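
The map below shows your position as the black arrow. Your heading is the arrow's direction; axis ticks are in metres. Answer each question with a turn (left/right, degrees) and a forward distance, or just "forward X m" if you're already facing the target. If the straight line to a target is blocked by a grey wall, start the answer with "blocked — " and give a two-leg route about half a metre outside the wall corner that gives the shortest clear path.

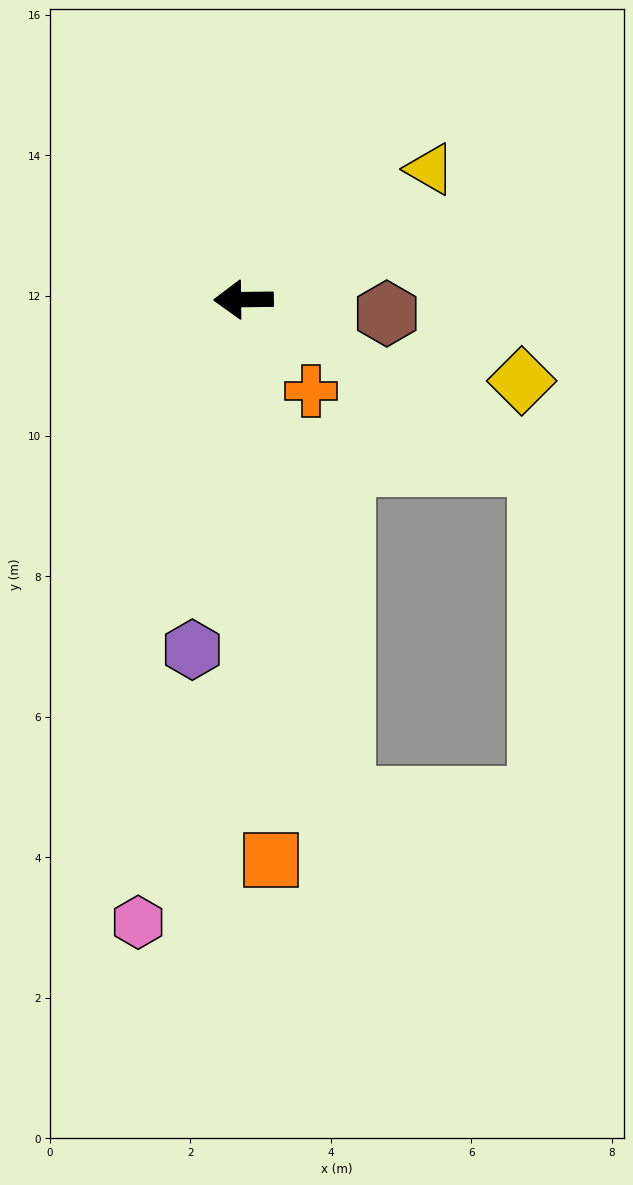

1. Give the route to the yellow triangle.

turn right 146°, forward 3.2 m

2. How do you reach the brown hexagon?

turn left 174°, forward 2.0 m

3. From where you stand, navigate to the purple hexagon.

turn left 81°, forward 5.0 m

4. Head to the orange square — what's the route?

turn left 92°, forward 8.0 m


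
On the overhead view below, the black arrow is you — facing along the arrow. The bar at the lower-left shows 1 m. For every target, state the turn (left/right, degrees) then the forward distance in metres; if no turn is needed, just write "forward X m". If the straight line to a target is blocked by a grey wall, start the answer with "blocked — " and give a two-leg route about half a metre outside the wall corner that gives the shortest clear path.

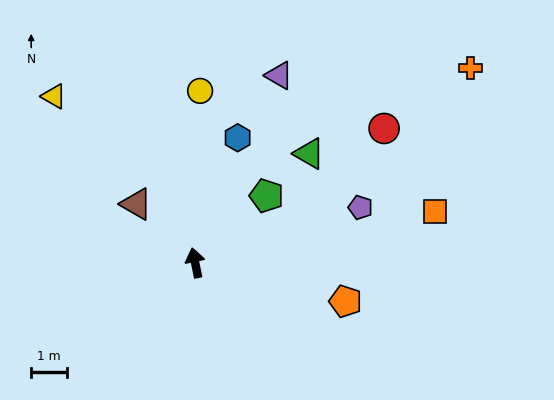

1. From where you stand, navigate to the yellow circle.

turn right 13°, forward 4.8 m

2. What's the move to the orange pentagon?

turn right 116°, forward 4.4 m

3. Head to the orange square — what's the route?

turn right 89°, forward 6.9 m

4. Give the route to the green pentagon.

turn right 58°, forward 2.8 m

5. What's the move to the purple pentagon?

turn right 83°, forward 4.9 m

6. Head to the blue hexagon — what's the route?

turn right 30°, forward 3.7 m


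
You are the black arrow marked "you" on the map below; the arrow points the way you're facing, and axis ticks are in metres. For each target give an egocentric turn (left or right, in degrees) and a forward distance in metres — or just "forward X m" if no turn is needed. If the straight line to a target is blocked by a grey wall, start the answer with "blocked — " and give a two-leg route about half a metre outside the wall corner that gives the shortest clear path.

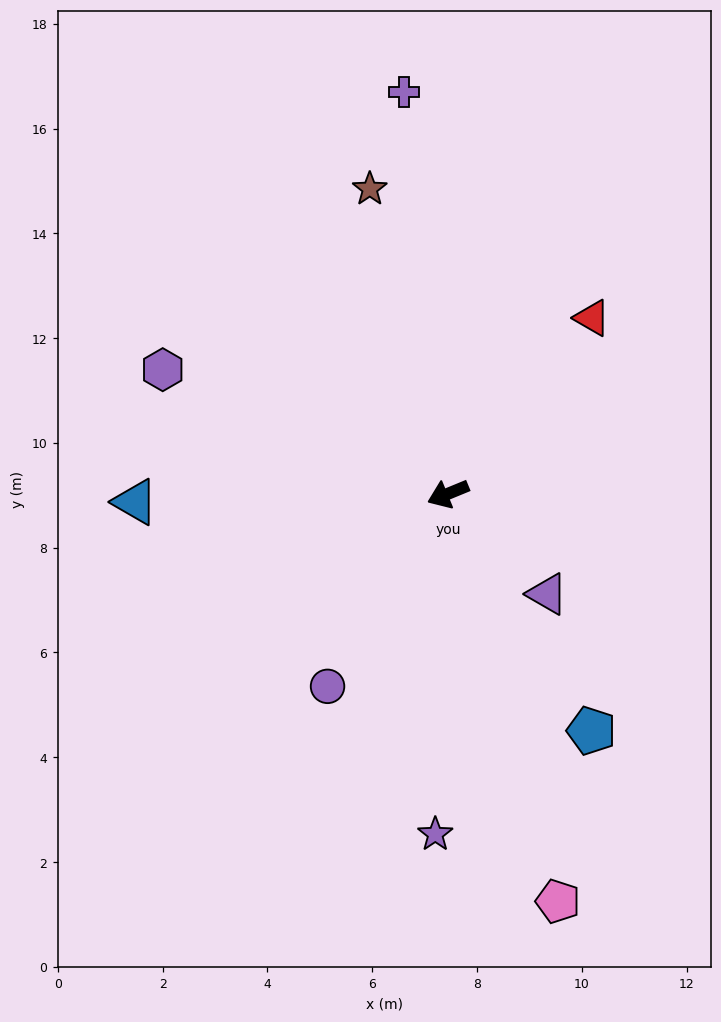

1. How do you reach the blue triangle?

turn right 21°, forward 6.0 m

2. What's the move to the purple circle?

turn left 36°, forward 4.3 m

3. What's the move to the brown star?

turn right 98°, forward 6.0 m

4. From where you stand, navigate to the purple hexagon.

turn right 46°, forward 5.9 m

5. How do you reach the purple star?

turn left 66°, forward 6.5 m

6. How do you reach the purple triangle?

turn left 112°, forward 2.7 m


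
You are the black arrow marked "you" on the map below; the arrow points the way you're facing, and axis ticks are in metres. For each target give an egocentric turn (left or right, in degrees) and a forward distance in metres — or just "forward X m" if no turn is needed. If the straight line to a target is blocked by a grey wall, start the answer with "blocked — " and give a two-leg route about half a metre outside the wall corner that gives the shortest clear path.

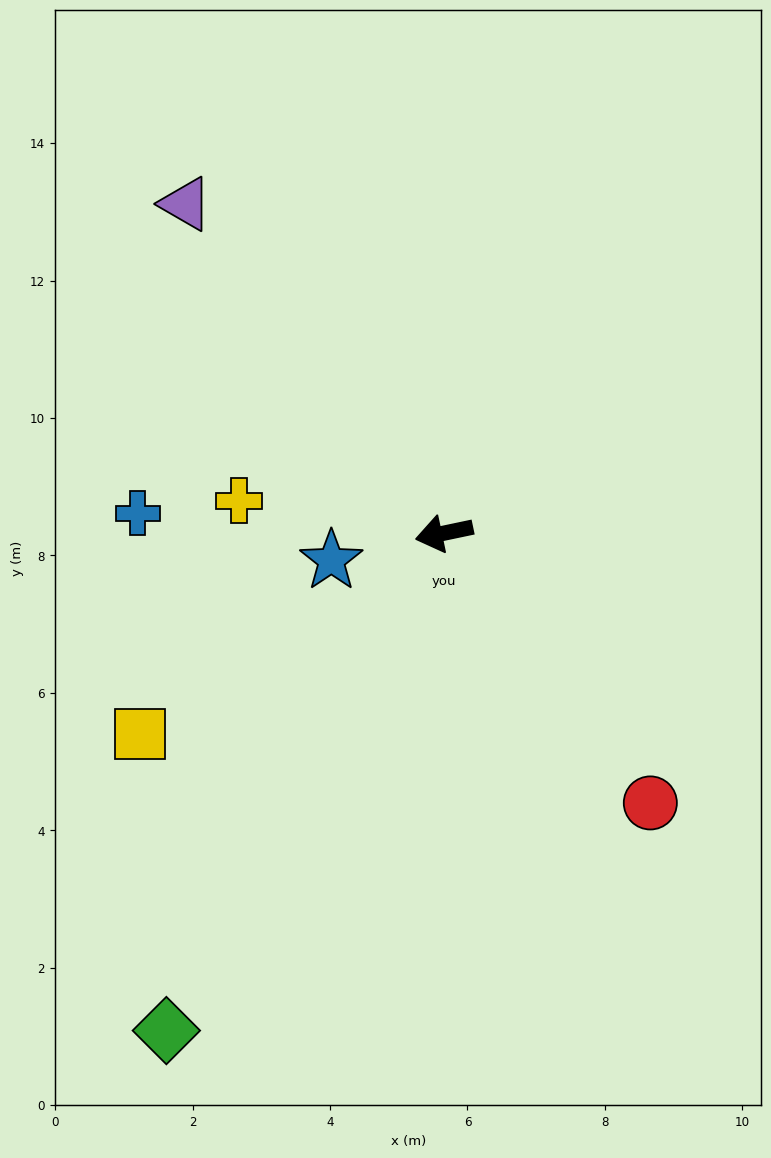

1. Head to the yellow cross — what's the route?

turn right 21°, forward 3.0 m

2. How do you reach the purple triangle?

turn right 64°, forward 6.1 m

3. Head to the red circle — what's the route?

turn left 116°, forward 4.9 m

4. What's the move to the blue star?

forward 1.7 m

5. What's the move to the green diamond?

turn left 49°, forward 8.3 m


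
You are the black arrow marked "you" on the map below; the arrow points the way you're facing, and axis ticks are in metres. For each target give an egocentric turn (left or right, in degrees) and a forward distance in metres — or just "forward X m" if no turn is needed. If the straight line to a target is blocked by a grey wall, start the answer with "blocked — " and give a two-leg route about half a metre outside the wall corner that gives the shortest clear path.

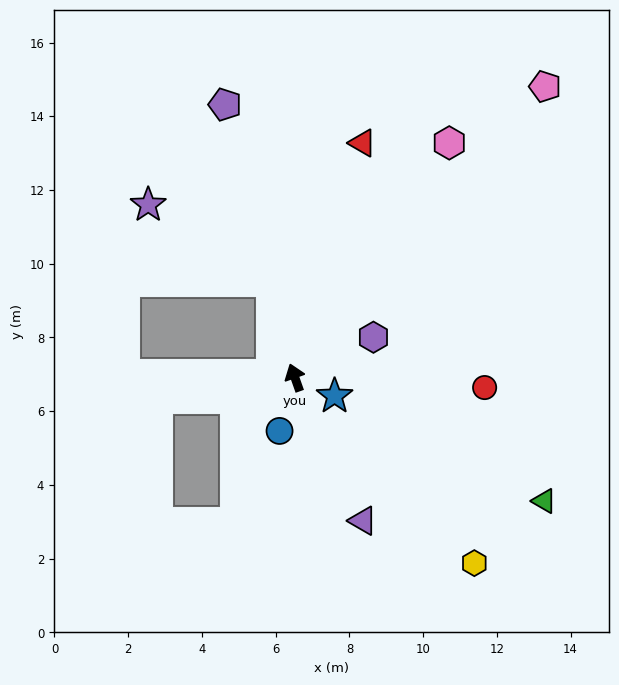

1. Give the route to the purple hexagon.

turn right 82°, forward 2.4 m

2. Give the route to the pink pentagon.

turn right 60°, forward 10.4 m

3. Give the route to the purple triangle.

turn right 174°, forward 4.3 m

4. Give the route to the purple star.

blocked — turn right 6°, forward 2.7 m, then turn left 45°, forward 3.9 m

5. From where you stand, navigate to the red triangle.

turn right 36°, forward 6.6 m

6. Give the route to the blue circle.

turn left 144°, forward 1.5 m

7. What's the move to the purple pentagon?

turn right 5°, forward 7.6 m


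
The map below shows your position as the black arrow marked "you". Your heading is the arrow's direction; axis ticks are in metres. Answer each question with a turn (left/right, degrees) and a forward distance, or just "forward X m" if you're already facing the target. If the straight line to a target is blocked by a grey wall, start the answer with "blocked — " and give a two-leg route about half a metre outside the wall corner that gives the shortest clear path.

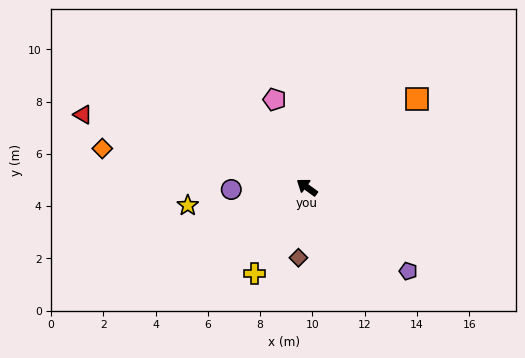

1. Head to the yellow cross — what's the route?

turn left 95°, forward 3.8 m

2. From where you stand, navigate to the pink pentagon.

turn right 34°, forward 3.6 m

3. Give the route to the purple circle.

turn left 38°, forward 2.9 m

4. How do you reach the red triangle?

turn left 18°, forward 9.0 m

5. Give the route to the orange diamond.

turn left 25°, forward 8.0 m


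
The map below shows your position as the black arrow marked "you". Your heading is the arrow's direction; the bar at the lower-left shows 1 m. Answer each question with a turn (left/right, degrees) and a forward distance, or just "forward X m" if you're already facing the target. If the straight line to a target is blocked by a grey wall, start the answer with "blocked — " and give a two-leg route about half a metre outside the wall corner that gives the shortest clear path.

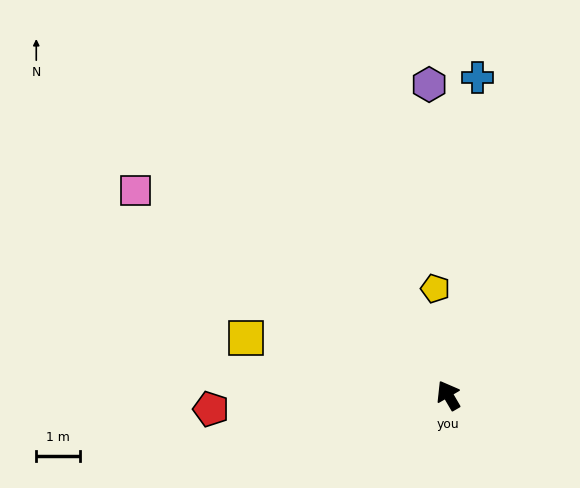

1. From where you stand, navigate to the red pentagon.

turn left 63°, forward 5.4 m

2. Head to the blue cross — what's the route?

turn right 36°, forward 7.3 m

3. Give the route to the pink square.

turn left 27°, forward 8.5 m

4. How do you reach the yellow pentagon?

turn right 23°, forward 2.4 m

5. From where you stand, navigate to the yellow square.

turn left 44°, forward 4.8 m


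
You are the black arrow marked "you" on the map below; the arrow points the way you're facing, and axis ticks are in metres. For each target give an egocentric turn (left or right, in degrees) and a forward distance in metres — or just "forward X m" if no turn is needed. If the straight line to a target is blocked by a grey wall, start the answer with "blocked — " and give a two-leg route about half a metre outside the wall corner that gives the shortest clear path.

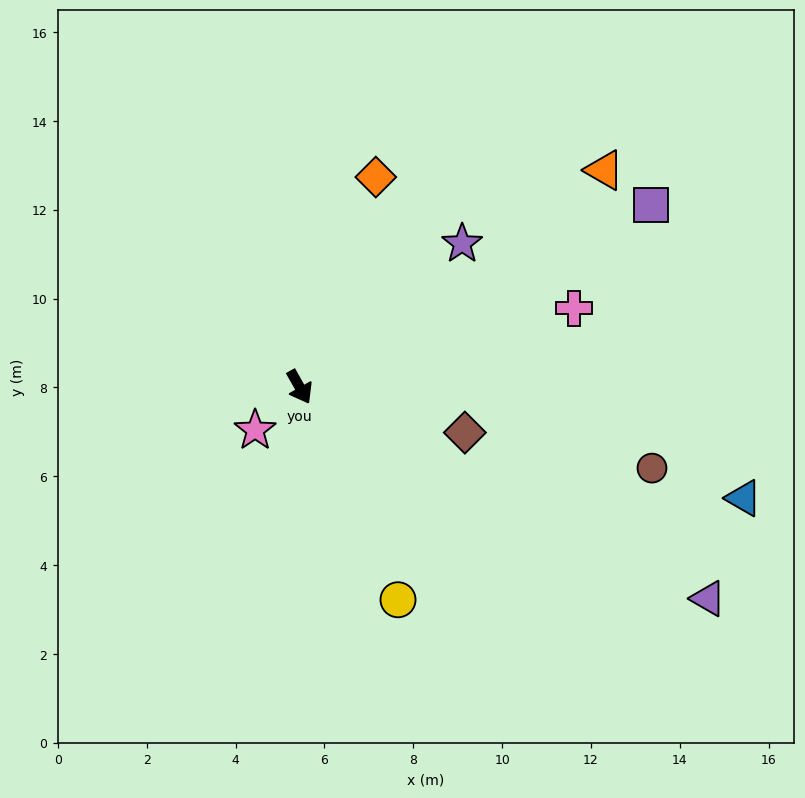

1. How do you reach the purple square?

turn left 88°, forward 8.9 m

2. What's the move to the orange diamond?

turn left 131°, forward 5.0 m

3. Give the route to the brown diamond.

turn left 45°, forward 3.9 m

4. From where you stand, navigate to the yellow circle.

turn right 5°, forward 5.3 m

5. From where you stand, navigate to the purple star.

turn left 102°, forward 4.9 m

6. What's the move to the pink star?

turn right 75°, forward 1.4 m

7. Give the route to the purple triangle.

turn left 33°, forward 10.4 m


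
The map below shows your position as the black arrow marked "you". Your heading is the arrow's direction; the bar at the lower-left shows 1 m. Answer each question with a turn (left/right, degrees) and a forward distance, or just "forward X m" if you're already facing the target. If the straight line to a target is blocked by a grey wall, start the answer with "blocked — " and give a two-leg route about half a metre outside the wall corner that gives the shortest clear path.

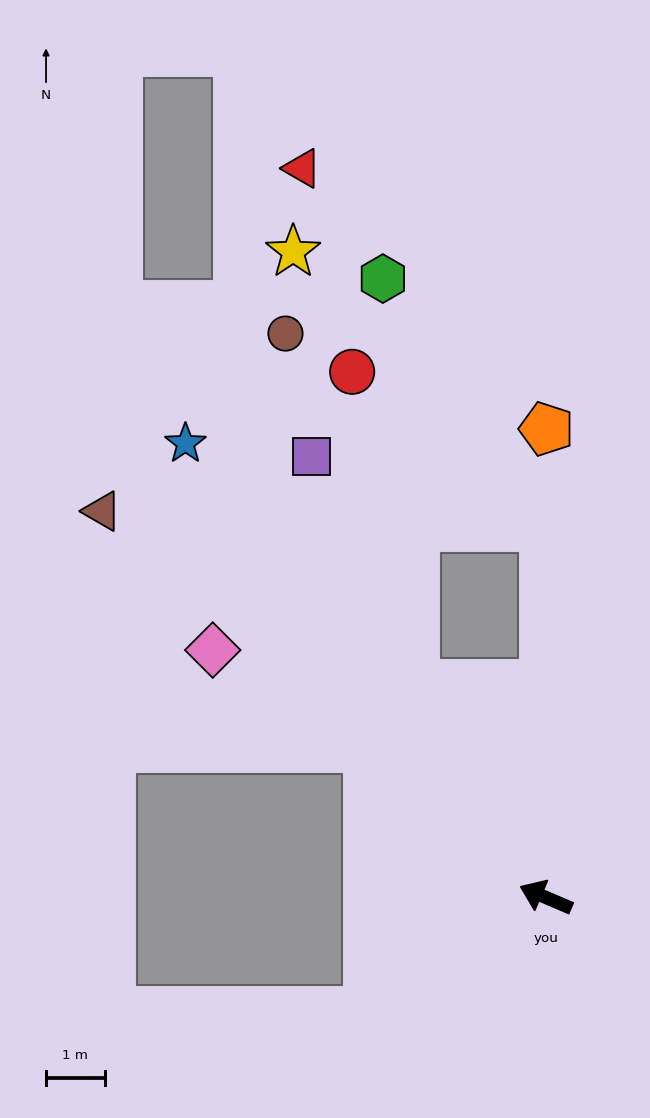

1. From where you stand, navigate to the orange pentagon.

turn right 67°, forward 8.0 m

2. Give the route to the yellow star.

blocked — turn right 67°, forward 6.3 m, then turn left 43°, forward 6.3 m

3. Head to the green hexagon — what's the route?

blocked — turn right 35°, forward 4.3 m, then turn right 27°, forward 6.9 m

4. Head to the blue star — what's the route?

turn right 28°, forward 9.9 m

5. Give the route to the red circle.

blocked — turn right 35°, forward 4.3 m, then turn right 21°, forward 5.4 m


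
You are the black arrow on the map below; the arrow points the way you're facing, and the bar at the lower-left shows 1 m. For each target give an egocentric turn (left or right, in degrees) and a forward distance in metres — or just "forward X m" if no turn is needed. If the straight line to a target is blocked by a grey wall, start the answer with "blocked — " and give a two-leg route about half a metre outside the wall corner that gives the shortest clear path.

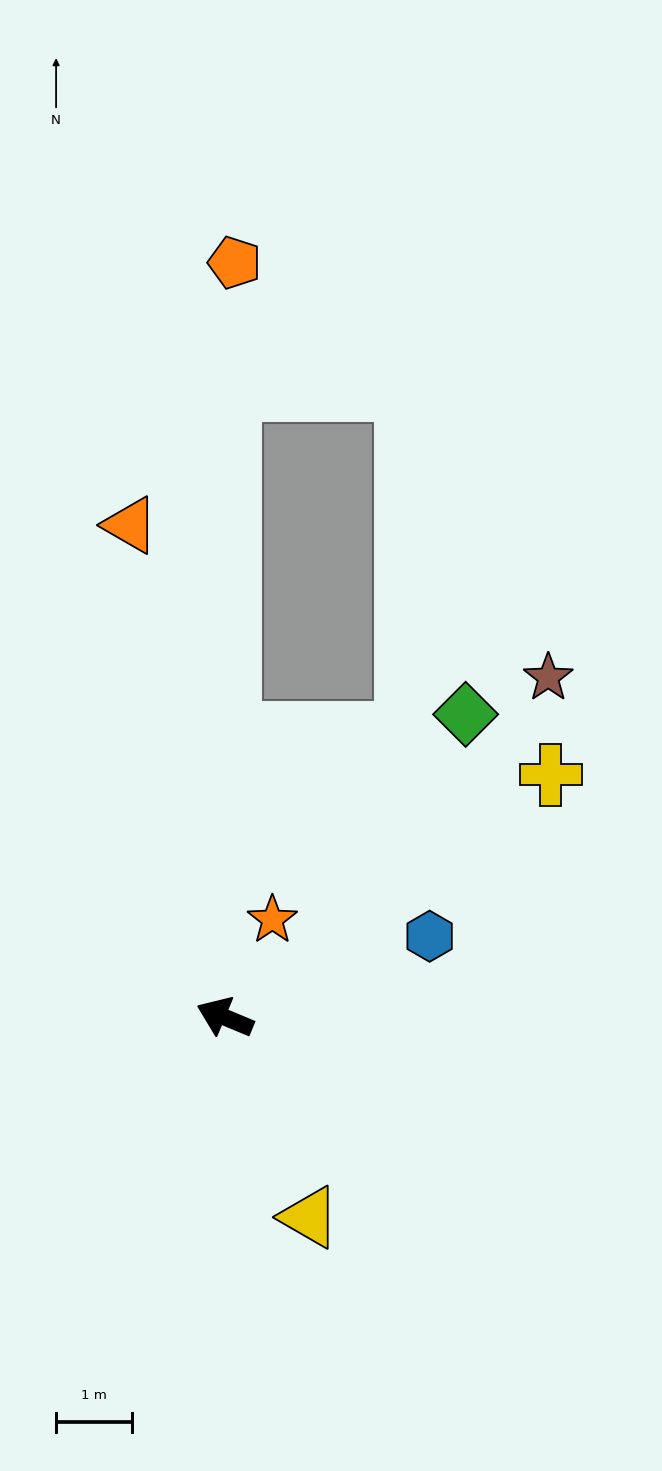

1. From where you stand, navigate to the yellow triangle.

turn left 136°, forward 2.9 m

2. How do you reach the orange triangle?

turn right 57°, forward 6.6 m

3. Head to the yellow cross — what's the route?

turn right 121°, forward 5.4 m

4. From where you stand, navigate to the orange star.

turn right 93°, forward 1.4 m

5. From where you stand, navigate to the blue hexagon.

turn right 136°, forward 2.9 m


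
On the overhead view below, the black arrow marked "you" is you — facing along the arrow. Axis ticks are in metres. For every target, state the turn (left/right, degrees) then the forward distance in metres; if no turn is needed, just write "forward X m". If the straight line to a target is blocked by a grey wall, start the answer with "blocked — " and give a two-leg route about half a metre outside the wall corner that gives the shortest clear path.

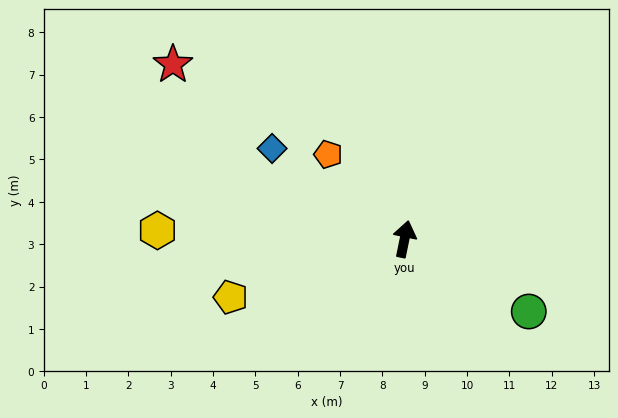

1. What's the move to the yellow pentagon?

turn left 120°, forward 4.3 m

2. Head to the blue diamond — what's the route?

turn left 67°, forward 3.8 m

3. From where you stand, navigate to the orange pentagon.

turn left 54°, forward 2.7 m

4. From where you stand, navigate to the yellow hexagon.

turn left 100°, forward 5.8 m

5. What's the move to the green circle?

turn right 109°, forward 3.4 m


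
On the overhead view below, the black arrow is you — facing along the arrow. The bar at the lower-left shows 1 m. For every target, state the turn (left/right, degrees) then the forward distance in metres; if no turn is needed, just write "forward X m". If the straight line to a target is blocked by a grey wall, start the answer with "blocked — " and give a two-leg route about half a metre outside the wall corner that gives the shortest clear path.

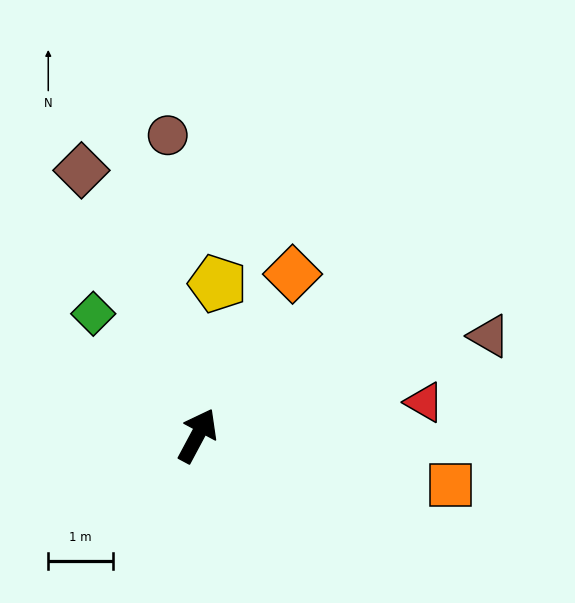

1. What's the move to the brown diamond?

turn left 52°, forward 4.5 m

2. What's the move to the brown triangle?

turn right 43°, forward 4.7 m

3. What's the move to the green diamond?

turn left 69°, forward 2.5 m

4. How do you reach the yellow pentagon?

turn left 21°, forward 2.4 m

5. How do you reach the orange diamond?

turn right 2°, forward 2.9 m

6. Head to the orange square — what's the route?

turn right 73°, forward 4.0 m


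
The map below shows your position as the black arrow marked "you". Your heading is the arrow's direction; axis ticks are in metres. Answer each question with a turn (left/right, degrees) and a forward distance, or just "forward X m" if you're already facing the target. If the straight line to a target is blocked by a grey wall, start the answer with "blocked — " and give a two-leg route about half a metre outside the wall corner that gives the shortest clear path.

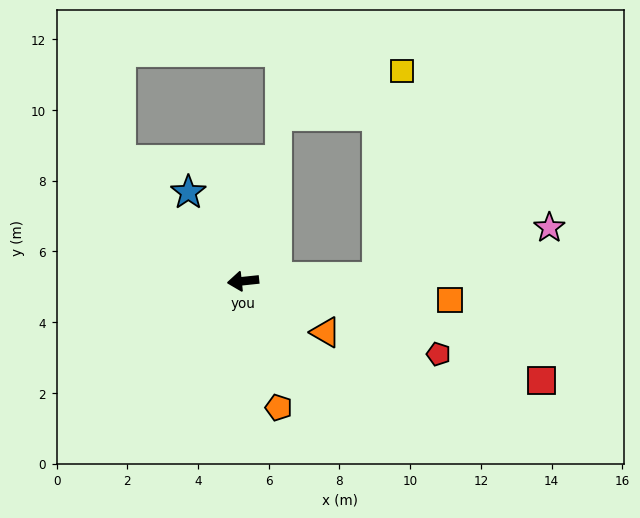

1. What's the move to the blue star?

turn right 64°, forward 2.9 m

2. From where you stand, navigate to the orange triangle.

turn left 142°, forward 2.7 m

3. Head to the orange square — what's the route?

turn left 169°, forward 5.9 m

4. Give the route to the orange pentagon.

turn left 100°, forward 3.7 m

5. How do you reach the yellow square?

blocked — turn left 176°, forward 3.8 m, then turn left 81°, forward 5.9 m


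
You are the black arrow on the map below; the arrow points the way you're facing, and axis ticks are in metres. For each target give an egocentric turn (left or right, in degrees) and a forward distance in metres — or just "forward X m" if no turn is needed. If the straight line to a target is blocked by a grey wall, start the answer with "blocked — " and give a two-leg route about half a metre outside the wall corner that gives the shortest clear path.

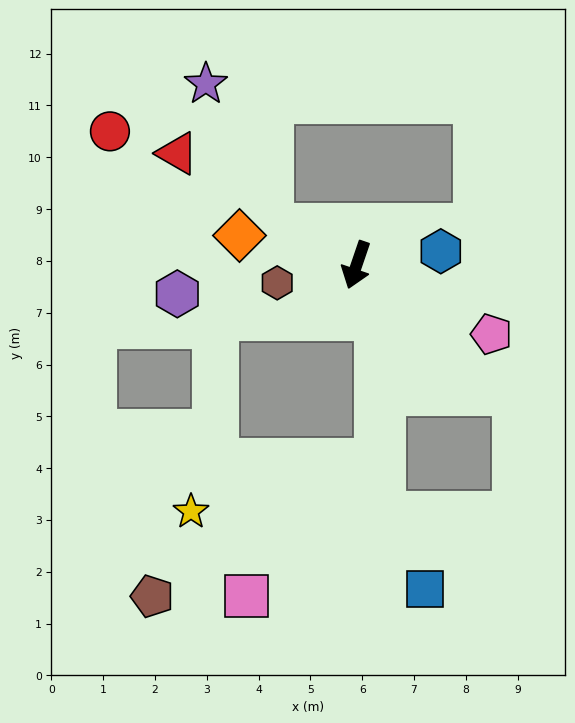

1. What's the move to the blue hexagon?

turn left 118°, forward 1.6 m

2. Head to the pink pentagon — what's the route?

turn left 82°, forward 2.9 m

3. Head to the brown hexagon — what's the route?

turn right 58°, forward 1.6 m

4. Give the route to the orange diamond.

turn right 85°, forward 2.3 m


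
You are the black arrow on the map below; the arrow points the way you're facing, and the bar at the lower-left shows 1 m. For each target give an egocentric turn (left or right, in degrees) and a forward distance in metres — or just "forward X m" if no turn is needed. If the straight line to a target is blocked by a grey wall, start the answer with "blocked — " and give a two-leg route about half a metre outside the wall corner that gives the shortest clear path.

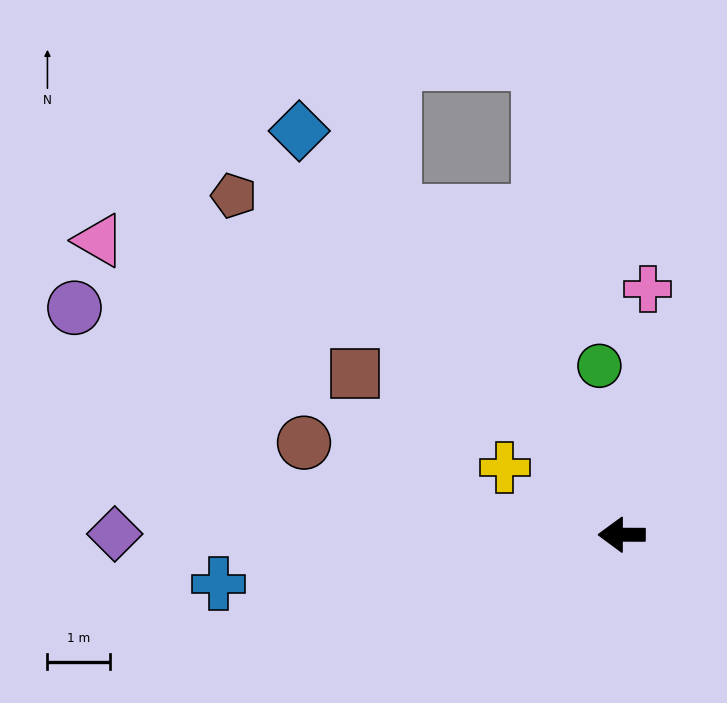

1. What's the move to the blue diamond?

turn right 51°, forward 8.2 m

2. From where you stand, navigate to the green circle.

turn right 82°, forward 2.7 m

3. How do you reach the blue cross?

turn left 7°, forward 6.4 m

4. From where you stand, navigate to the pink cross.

turn right 96°, forward 3.9 m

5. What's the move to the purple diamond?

forward 8.0 m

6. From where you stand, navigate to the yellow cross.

turn right 30°, forward 2.1 m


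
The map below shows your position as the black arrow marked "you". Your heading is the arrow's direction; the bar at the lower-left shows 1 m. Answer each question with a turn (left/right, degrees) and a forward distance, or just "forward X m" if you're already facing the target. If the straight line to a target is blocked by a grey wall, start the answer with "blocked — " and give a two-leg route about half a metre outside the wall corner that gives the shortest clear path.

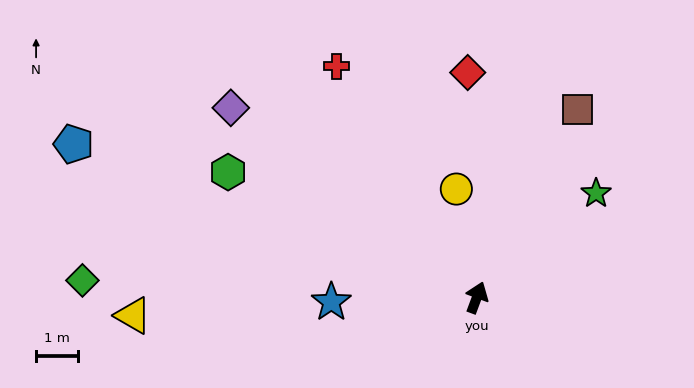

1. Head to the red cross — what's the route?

turn left 52°, forward 6.4 m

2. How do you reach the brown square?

turn right 8°, forward 5.0 m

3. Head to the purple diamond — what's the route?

turn left 73°, forward 7.3 m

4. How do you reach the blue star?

turn left 112°, forward 3.4 m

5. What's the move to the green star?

turn right 28°, forward 3.7 m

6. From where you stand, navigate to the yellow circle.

turn left 31°, forward 2.6 m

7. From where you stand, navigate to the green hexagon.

turn left 84°, forward 6.6 m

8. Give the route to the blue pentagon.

turn left 90°, forward 10.2 m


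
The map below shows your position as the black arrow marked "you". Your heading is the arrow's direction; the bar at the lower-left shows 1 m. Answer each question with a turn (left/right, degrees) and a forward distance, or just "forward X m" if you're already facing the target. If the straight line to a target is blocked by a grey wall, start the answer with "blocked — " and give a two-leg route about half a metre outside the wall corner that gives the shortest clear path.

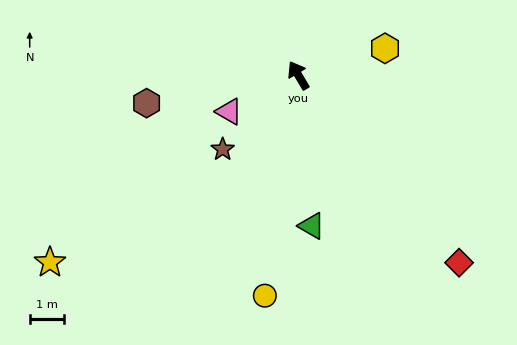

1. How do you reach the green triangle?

turn left 154°, forward 4.4 m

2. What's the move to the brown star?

turn left 104°, forward 3.1 m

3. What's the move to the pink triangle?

turn left 87°, forward 2.3 m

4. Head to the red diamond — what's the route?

turn right 170°, forward 7.2 m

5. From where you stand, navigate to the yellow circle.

turn left 141°, forward 6.5 m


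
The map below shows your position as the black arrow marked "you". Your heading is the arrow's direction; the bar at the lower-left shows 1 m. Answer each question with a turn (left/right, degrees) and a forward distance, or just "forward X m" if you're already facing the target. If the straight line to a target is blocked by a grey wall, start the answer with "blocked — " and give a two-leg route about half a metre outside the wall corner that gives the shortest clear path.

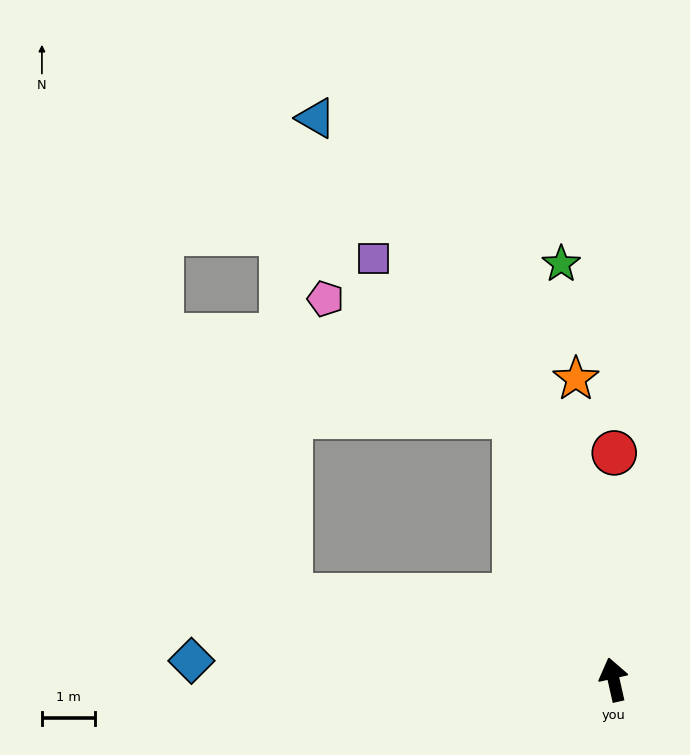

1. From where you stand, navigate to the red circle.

turn right 13°, forward 4.3 m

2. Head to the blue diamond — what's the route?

turn left 75°, forward 8.0 m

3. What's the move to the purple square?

blocked — turn left 8°, forward 5.3 m, then turn left 21°, forward 4.0 m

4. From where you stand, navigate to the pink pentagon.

blocked — turn left 8°, forward 5.3 m, then turn left 37°, forward 4.2 m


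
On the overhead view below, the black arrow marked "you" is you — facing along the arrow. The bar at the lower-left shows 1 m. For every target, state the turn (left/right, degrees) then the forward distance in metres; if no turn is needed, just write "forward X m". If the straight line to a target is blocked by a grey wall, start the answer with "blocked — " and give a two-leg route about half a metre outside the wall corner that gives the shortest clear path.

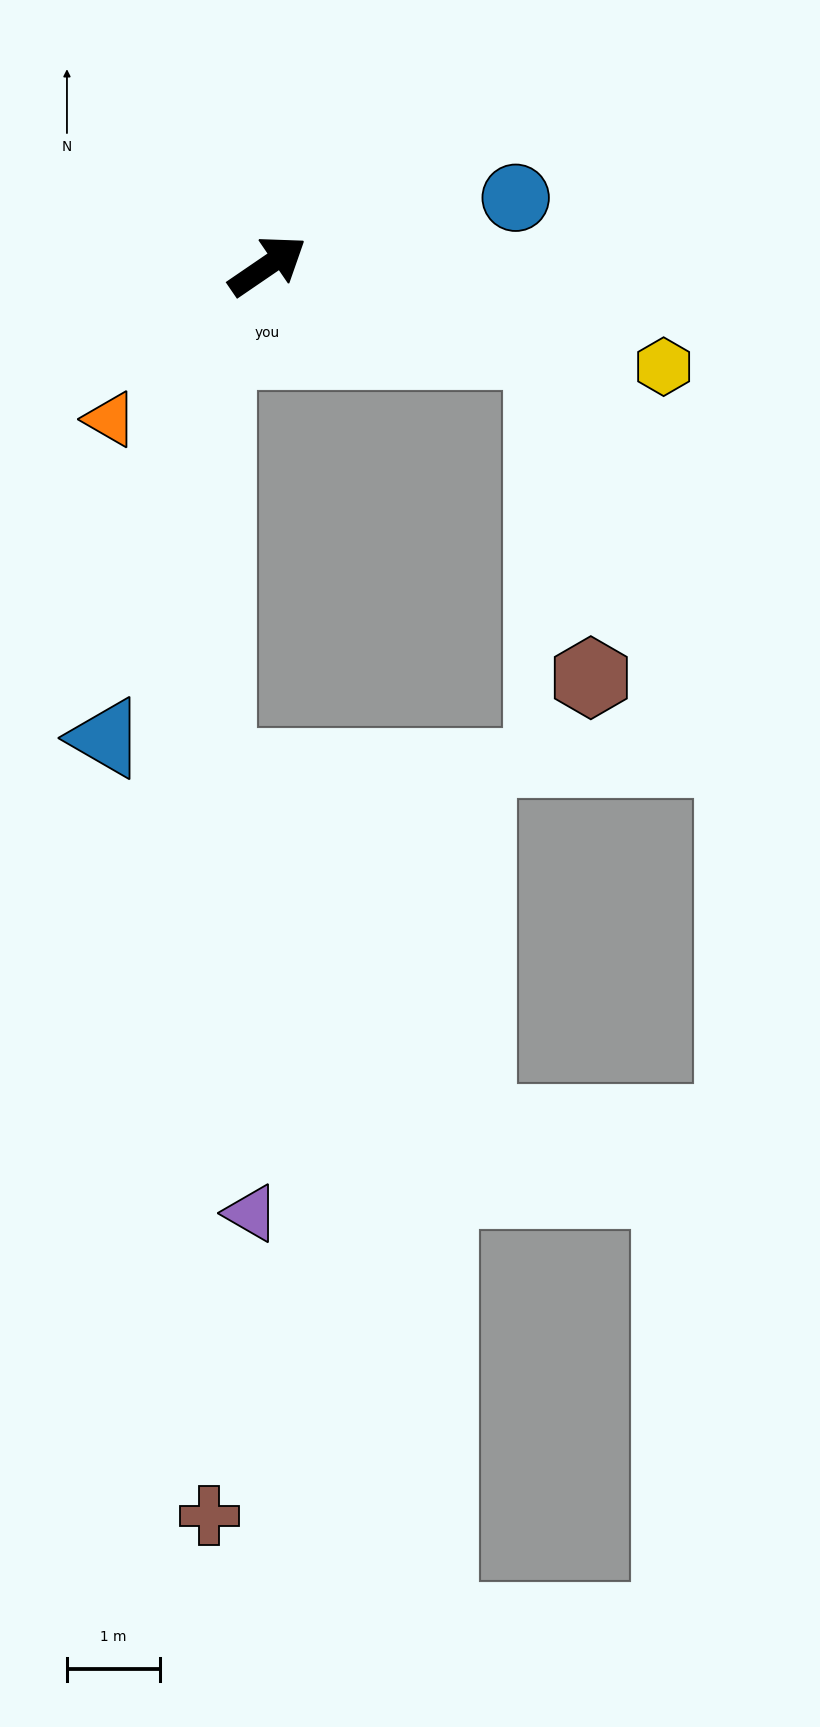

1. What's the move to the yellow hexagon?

turn right 49°, forward 4.4 m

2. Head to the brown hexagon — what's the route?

blocked — turn right 51°, forward 3.1 m, then turn right 65°, forward 3.6 m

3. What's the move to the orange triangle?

turn right 170°, forward 2.4 m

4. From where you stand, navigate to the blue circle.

turn right 19°, forward 2.8 m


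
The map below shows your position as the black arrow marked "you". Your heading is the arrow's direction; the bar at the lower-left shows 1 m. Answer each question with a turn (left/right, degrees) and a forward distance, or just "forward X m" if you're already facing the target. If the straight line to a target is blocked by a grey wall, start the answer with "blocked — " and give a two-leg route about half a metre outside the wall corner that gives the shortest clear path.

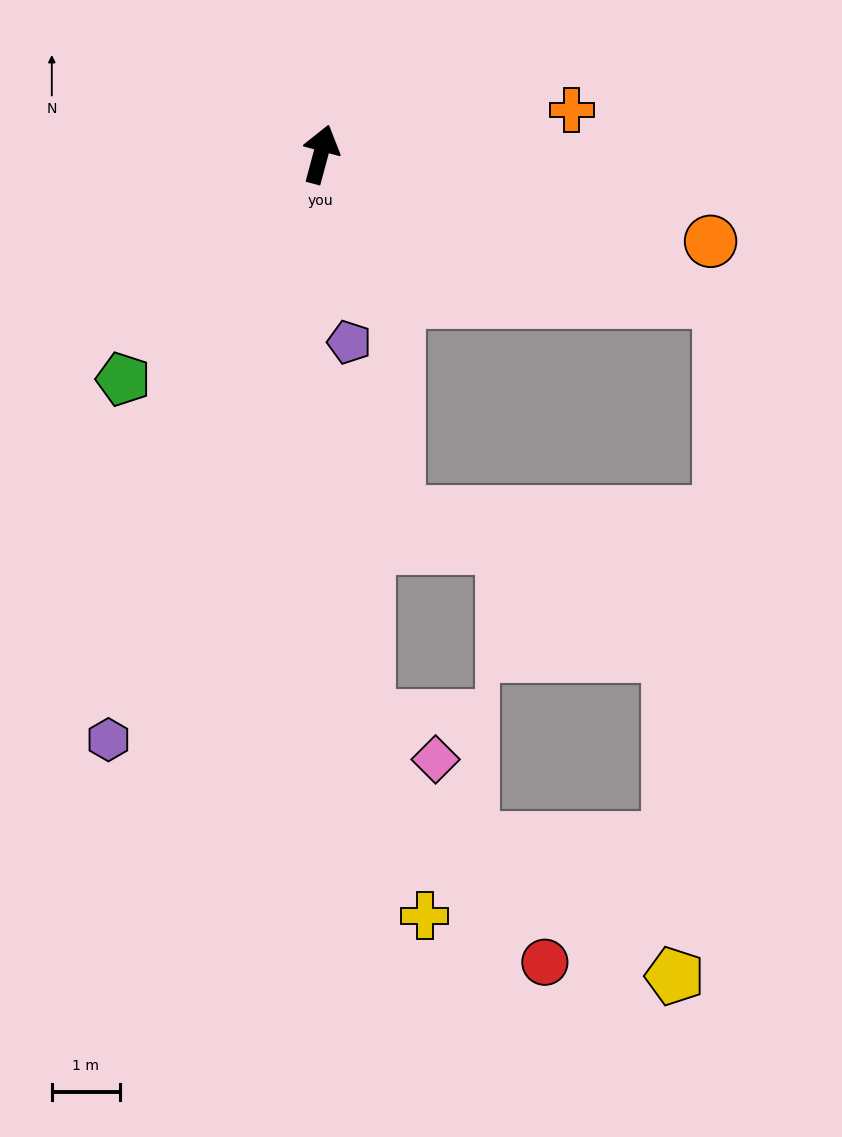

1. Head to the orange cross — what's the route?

turn right 65°, forward 3.8 m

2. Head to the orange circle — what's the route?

turn right 88°, forward 5.9 m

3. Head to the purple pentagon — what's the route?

turn right 156°, forward 2.8 m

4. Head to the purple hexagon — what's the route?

turn left 175°, forward 9.2 m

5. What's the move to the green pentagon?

turn left 154°, forward 4.4 m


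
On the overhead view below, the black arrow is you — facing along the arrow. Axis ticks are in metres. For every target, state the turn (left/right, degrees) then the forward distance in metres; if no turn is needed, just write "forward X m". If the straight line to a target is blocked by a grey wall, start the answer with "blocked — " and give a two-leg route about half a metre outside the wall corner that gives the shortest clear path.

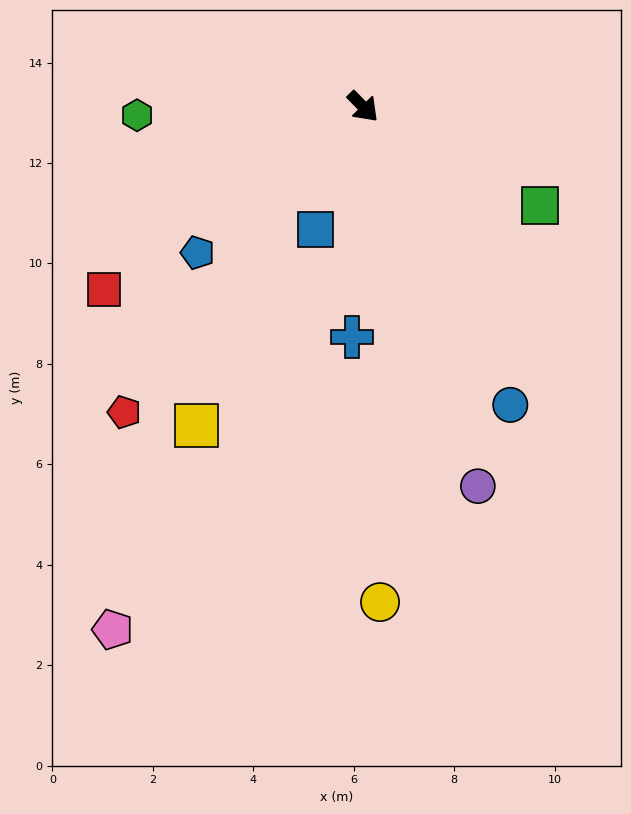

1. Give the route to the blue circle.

turn right 18°, forward 6.6 m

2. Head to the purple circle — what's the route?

turn right 28°, forward 7.9 m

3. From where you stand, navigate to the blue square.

turn right 66°, forward 2.6 m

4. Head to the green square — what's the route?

turn left 16°, forward 4.0 m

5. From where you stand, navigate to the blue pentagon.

turn right 93°, forward 4.4 m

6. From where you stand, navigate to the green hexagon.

turn right 132°, forward 4.5 m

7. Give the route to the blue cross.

turn right 47°, forward 4.6 m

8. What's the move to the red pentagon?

turn right 82°, forward 7.7 m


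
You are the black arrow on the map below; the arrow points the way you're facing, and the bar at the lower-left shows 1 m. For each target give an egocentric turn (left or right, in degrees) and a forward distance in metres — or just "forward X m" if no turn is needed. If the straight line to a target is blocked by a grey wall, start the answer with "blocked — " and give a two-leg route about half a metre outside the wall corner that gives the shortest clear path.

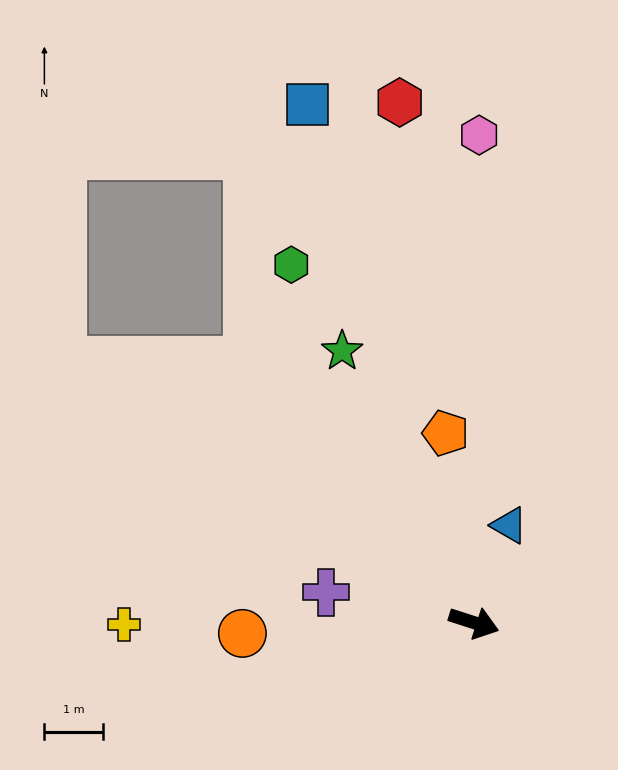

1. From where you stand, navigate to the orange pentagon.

turn left 116°, forward 3.3 m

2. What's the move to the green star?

turn left 134°, forward 5.1 m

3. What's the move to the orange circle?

turn right 159°, forward 3.9 m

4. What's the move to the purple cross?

turn right 174°, forward 2.6 m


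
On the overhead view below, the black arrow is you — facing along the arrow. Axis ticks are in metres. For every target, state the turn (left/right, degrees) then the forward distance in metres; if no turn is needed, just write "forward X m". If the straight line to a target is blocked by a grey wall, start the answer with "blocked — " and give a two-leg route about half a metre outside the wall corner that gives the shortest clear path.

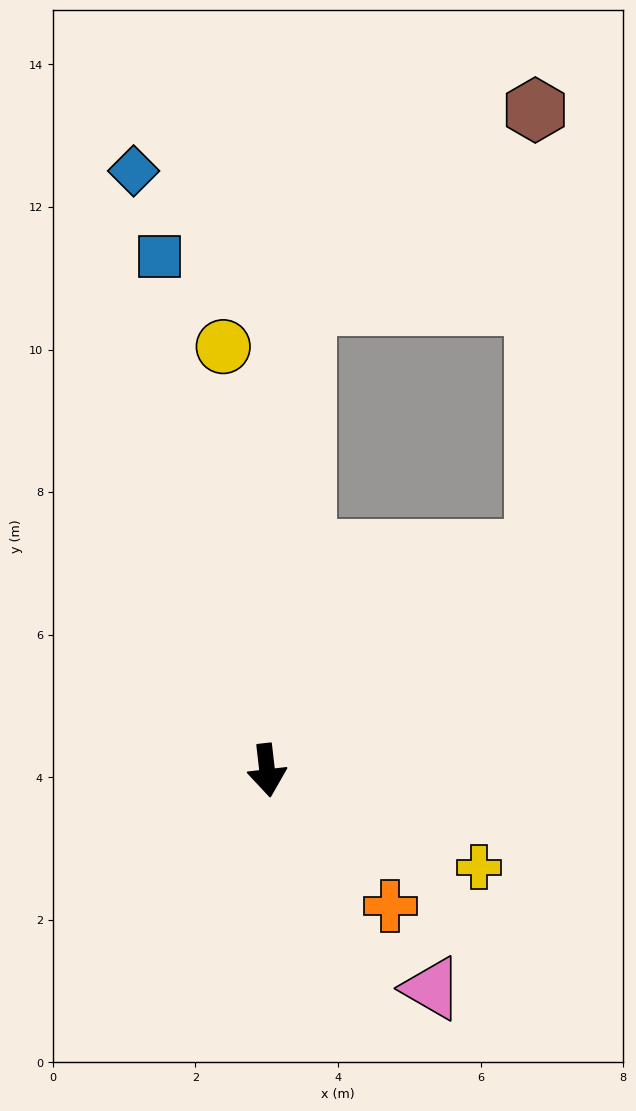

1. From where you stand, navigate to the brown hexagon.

blocked — turn left 169°, forward 6.5 m, then turn right 45°, forward 4.2 m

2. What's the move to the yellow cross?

turn left 59°, forward 3.3 m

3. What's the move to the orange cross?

turn left 36°, forward 2.6 m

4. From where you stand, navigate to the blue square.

turn right 175°, forward 7.4 m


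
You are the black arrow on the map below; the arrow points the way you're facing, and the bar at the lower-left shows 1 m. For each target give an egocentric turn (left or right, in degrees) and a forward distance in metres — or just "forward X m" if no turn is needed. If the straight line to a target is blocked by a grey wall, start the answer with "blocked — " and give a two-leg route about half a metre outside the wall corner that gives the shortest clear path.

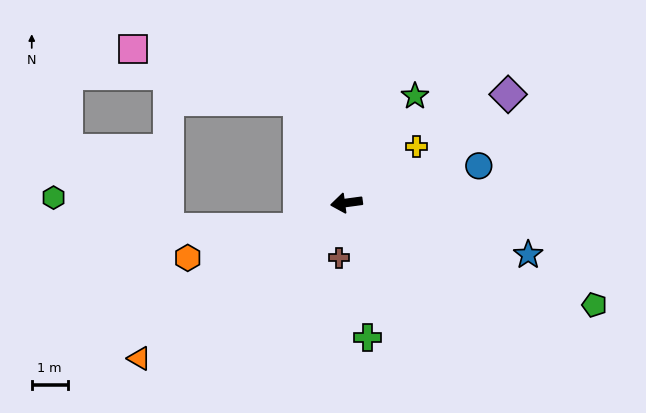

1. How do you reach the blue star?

turn left 156°, forward 5.3 m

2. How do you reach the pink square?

blocked — turn right 73°, forward 3.1 m, then turn left 48°, forward 4.8 m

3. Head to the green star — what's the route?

turn right 130°, forward 3.5 m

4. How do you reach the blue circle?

turn right 172°, forward 3.8 m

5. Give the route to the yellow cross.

turn right 149°, forward 2.5 m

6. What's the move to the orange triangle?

turn left 29°, forward 7.2 m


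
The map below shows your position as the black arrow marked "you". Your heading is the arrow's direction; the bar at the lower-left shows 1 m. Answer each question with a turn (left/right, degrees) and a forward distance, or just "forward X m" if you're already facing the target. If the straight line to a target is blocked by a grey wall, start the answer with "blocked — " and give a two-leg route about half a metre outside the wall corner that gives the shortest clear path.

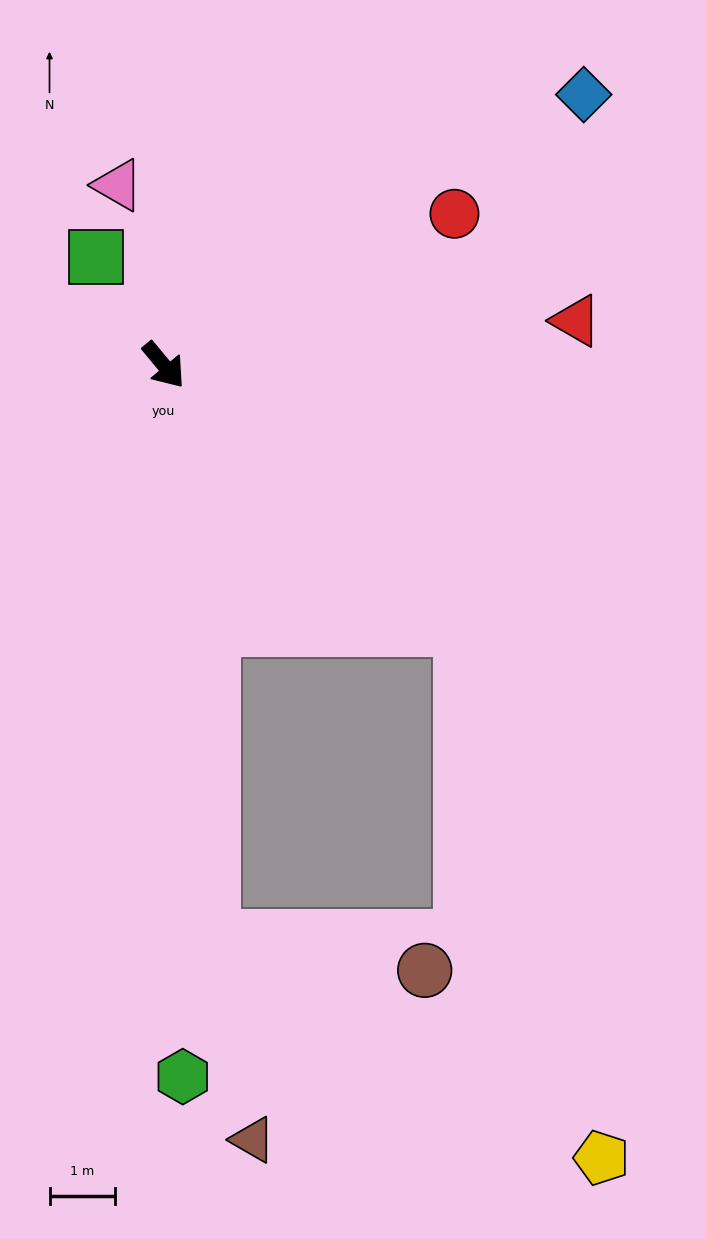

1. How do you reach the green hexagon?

turn right 38°, forward 10.8 m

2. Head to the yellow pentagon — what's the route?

blocked — turn left 9°, forward 6.1 m, then turn right 34°, forward 8.3 m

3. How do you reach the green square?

turn left 172°, forward 1.9 m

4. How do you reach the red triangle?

turn left 56°, forward 6.3 m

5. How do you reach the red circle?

turn left 78°, forward 5.0 m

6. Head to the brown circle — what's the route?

blocked — turn right 35°, forward 8.7 m, then turn left 77°, forward 3.3 m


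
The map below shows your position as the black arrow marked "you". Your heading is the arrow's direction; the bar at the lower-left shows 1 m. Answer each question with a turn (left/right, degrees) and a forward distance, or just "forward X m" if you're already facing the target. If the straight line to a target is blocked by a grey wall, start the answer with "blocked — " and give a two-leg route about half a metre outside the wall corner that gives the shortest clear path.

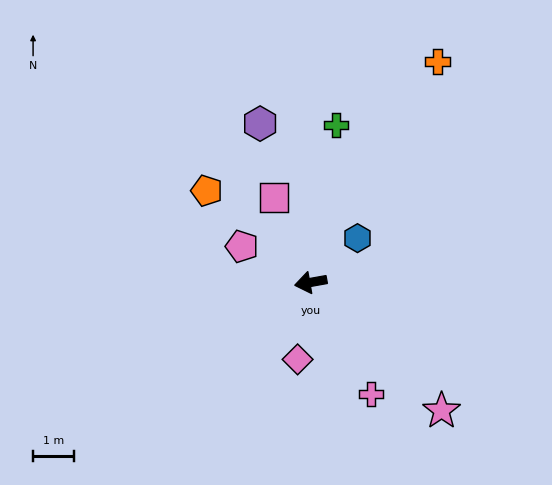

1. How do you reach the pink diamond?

turn left 70°, forward 1.9 m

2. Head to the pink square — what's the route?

turn right 77°, forward 2.3 m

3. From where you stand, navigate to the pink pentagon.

turn right 38°, forward 1.9 m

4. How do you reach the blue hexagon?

turn right 147°, forward 1.6 m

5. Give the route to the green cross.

turn right 109°, forward 3.9 m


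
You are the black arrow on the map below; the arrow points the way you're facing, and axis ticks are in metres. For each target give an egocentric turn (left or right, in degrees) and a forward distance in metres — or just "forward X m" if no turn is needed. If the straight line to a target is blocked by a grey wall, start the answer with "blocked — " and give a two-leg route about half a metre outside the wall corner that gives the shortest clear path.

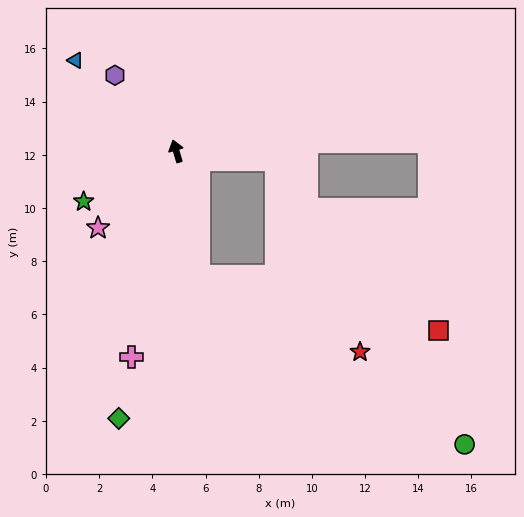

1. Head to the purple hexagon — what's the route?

turn left 22°, forward 3.7 m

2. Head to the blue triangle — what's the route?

turn left 32°, forward 5.1 m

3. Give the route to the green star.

turn left 102°, forward 4.0 m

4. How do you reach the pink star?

turn left 118°, forward 4.1 m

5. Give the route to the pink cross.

turn left 151°, forward 7.9 m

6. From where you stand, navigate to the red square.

blocked — turn left 174°, forward 4.8 m, then turn left 67°, forward 9.2 m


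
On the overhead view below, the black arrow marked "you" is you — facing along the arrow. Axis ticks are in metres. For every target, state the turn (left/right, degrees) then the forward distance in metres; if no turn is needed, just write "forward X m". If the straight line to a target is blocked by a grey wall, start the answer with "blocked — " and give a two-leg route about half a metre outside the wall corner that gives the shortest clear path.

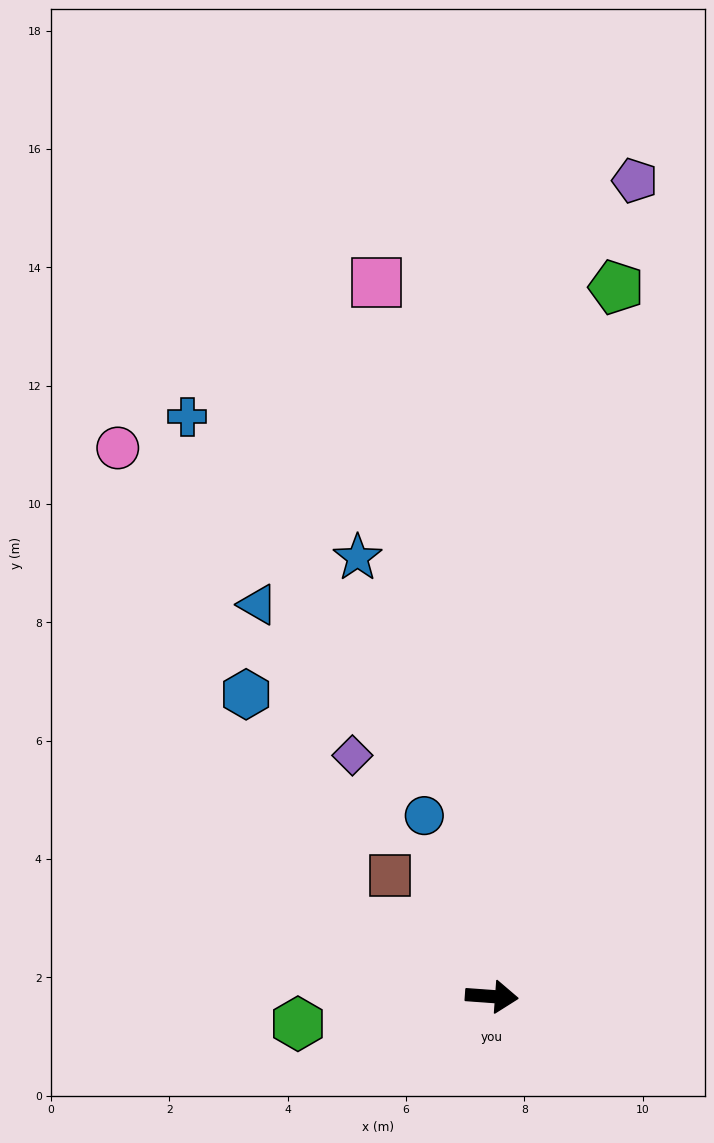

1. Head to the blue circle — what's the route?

turn left 115°, forward 3.3 m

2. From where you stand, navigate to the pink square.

turn left 103°, forward 12.2 m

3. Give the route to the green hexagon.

turn right 168°, forward 3.3 m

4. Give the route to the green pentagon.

turn left 84°, forward 12.2 m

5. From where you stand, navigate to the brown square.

turn left 134°, forward 2.7 m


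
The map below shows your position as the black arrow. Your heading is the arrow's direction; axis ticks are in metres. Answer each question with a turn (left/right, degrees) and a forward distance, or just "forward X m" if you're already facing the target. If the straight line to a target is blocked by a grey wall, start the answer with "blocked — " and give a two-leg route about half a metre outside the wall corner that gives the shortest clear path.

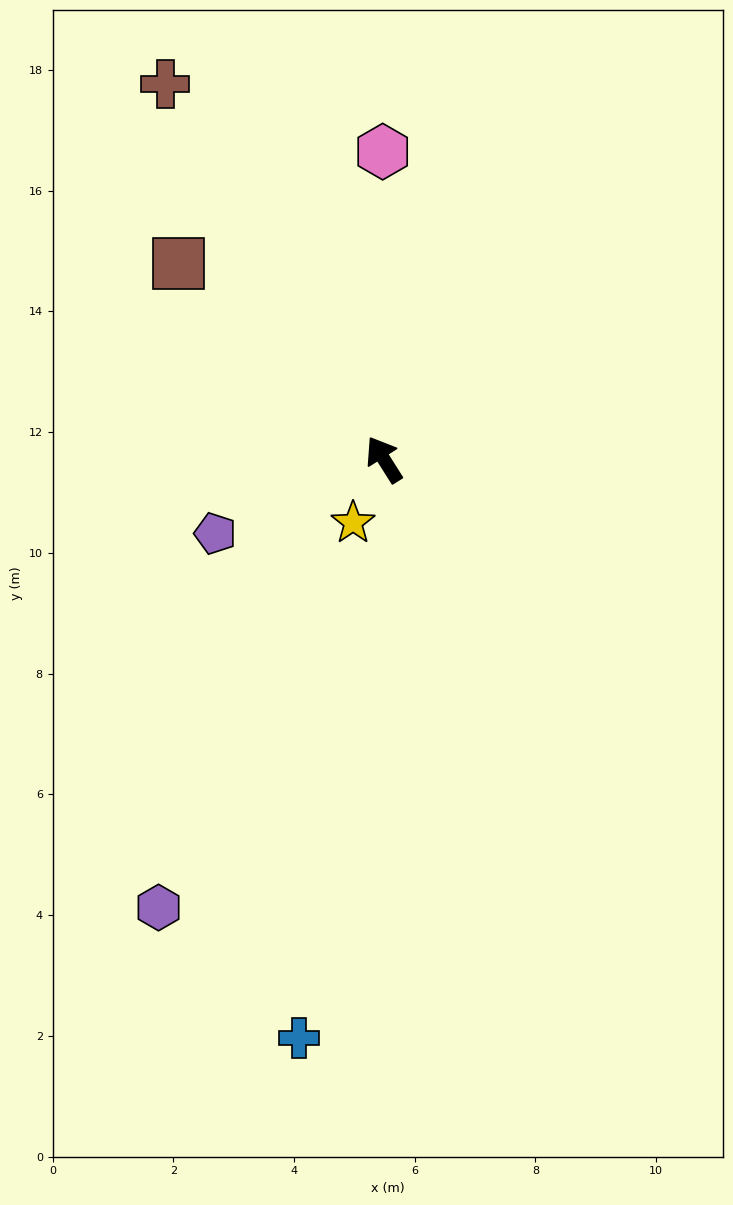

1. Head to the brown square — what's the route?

turn left 14°, forward 4.7 m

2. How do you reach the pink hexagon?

turn right 32°, forward 5.1 m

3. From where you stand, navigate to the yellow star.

turn left 122°, forward 1.2 m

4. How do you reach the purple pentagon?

turn left 81°, forward 3.1 m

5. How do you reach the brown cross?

turn right 2°, forward 7.2 m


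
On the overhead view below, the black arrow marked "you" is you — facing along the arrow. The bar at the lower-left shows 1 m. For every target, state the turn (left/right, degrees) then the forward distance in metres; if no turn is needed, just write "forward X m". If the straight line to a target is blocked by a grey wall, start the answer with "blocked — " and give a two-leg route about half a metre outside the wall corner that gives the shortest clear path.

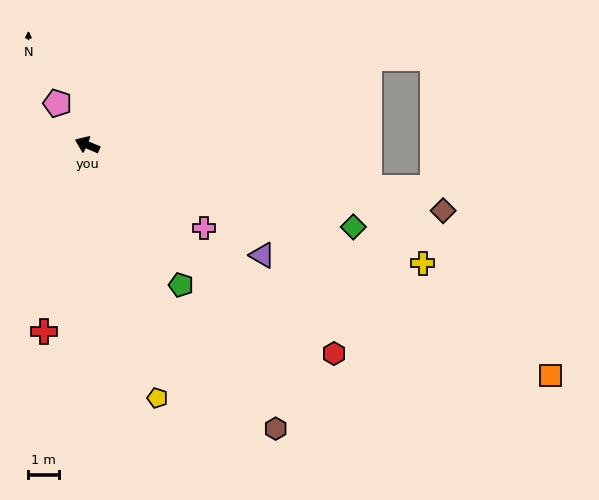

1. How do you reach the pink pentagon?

turn right 31°, forward 1.7 m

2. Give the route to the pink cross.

turn left 168°, forward 4.7 m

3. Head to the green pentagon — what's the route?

turn left 147°, forward 5.6 m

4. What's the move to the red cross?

turn left 100°, forward 6.3 m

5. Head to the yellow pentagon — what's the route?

turn left 129°, forward 8.7 m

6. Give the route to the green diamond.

turn right 174°, forward 9.2 m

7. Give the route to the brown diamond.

turn right 167°, forward 12.0 m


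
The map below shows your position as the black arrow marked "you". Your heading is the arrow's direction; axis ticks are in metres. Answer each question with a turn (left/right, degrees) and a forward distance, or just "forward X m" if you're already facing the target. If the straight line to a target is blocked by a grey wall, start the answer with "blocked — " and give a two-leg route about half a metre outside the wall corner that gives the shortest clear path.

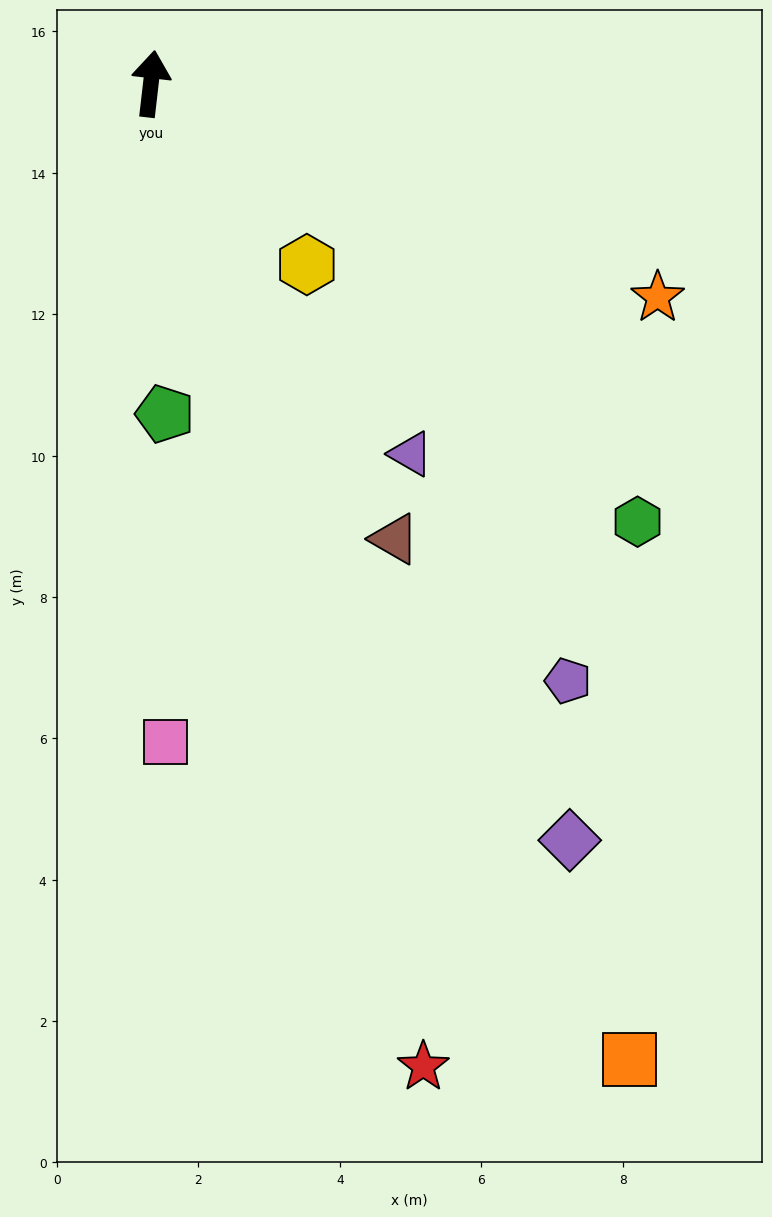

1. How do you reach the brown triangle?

turn right 145°, forward 7.3 m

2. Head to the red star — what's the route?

turn right 158°, forward 14.4 m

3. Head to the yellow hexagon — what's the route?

turn right 133°, forward 3.4 m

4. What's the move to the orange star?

turn right 106°, forward 7.8 m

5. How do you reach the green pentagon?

turn right 171°, forward 4.7 m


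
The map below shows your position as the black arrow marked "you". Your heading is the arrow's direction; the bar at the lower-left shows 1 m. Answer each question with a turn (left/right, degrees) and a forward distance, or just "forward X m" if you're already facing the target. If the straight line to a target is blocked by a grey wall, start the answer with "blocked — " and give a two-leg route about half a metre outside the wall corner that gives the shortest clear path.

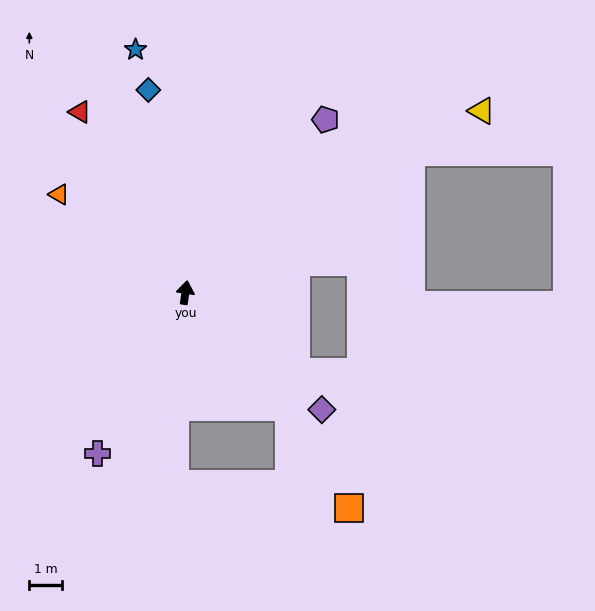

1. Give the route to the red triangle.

turn left 39°, forward 6.4 m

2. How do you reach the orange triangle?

turn left 61°, forward 4.9 m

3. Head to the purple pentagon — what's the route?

turn right 31°, forward 6.8 m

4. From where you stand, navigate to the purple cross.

turn left 160°, forward 5.6 m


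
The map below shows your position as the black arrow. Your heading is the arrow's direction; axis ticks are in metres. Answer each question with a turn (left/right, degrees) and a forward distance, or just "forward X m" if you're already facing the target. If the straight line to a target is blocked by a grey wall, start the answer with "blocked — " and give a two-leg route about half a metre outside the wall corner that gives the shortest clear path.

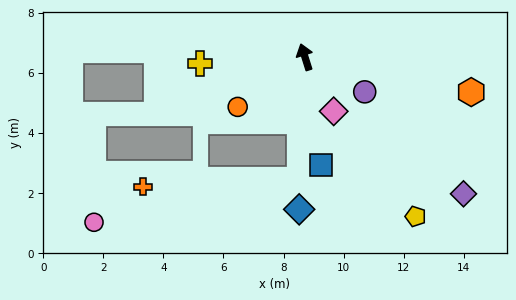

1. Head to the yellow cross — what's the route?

turn left 76°, forward 3.5 m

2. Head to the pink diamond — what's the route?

turn right 170°, forward 2.0 m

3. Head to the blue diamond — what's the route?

turn left 160°, forward 5.1 m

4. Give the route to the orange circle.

turn left 109°, forward 2.8 m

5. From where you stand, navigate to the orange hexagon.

turn right 119°, forward 5.7 m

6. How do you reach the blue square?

turn left 171°, forward 3.6 m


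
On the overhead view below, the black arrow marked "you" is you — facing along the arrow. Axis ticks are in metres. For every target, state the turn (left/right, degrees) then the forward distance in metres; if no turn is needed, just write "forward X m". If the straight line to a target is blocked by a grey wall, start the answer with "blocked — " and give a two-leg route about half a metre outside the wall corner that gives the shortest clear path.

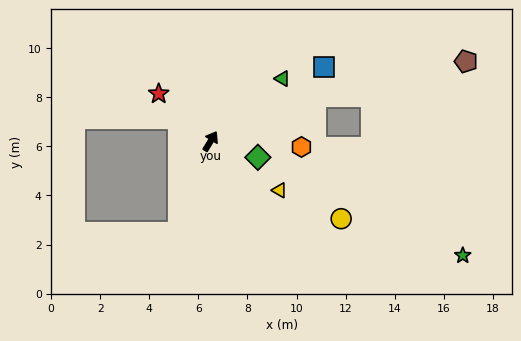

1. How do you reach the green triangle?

turn right 18°, forward 3.9 m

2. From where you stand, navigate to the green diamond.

turn right 78°, forward 2.0 m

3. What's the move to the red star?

turn left 79°, forward 2.9 m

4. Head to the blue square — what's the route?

turn right 26°, forward 5.5 m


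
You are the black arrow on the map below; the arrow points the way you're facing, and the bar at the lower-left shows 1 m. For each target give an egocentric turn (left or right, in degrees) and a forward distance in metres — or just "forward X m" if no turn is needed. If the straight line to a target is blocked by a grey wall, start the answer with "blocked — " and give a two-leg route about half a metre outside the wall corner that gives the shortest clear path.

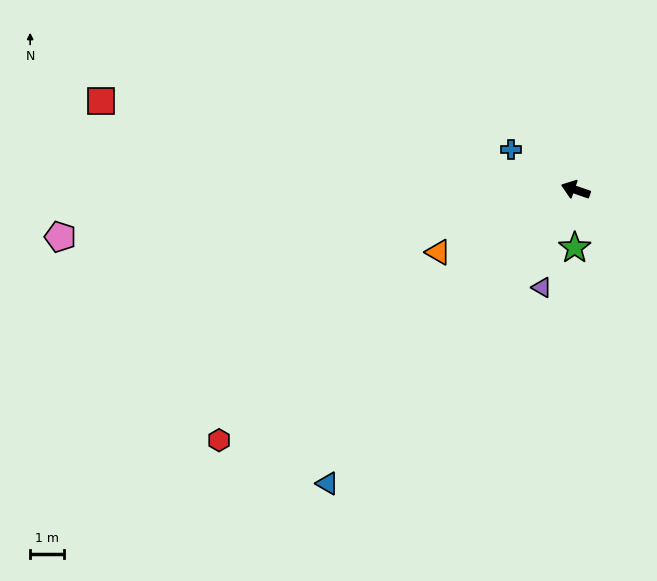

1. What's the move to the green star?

turn left 108°, forward 1.7 m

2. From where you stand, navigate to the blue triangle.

turn left 69°, forward 11.4 m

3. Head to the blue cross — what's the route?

turn right 13°, forward 2.3 m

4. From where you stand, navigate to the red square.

turn left 9°, forward 14.4 m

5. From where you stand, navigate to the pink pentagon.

turn left 24°, forward 15.4 m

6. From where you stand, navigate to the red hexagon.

turn left 54°, forward 13.0 m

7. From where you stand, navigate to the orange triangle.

turn left 44°, forward 4.5 m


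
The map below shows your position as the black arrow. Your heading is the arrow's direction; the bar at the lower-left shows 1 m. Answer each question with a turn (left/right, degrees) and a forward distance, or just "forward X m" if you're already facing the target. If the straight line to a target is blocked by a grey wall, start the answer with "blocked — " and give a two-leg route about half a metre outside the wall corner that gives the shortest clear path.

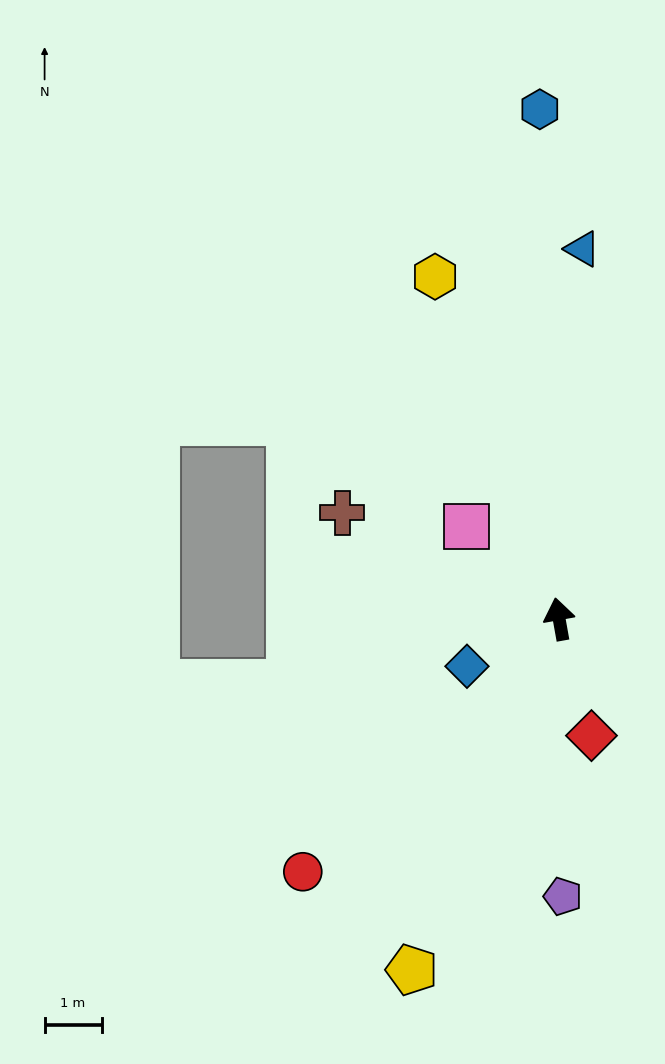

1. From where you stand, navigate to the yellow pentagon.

turn left 147°, forward 6.7 m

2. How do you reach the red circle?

turn left 124°, forward 6.3 m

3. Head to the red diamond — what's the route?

turn right 175°, forward 2.1 m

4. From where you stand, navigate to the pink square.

turn left 35°, forward 2.3 m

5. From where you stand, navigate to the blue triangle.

turn right 14°, forward 6.5 m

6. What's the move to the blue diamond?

turn left 107°, forward 1.8 m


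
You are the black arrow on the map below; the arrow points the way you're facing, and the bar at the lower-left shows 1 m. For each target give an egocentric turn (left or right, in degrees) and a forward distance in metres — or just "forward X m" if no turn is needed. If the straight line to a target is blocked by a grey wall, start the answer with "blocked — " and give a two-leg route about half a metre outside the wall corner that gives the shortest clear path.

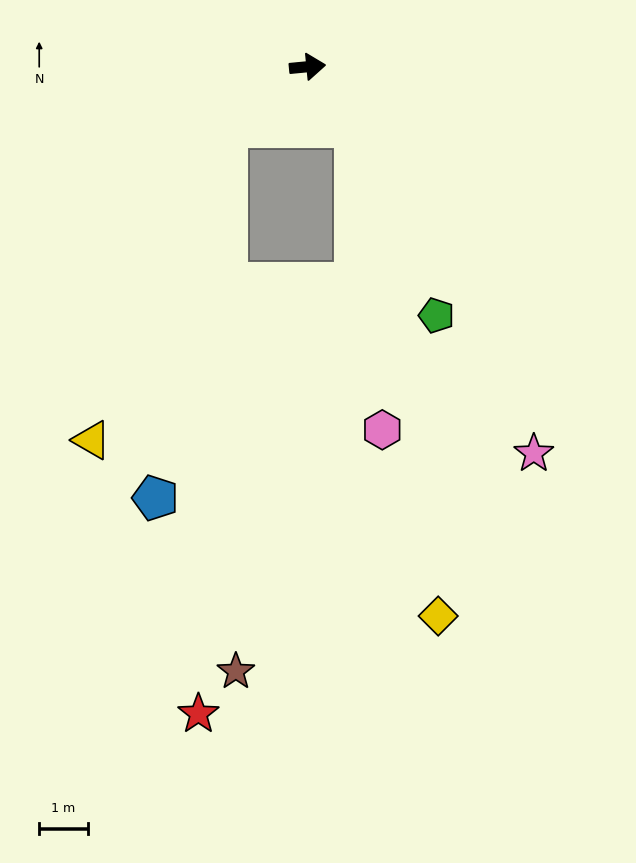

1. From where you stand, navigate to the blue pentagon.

blocked — turn right 149°, forward 2.1 m, then turn left 43°, forward 7.8 m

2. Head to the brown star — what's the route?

blocked — turn right 149°, forward 2.1 m, then turn left 54°, forward 11.2 m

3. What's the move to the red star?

blocked — turn right 149°, forward 2.1 m, then turn left 51°, forward 12.1 m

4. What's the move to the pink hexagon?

blocked — turn right 57°, forward 1.6 m, then turn right 33°, forward 6.3 m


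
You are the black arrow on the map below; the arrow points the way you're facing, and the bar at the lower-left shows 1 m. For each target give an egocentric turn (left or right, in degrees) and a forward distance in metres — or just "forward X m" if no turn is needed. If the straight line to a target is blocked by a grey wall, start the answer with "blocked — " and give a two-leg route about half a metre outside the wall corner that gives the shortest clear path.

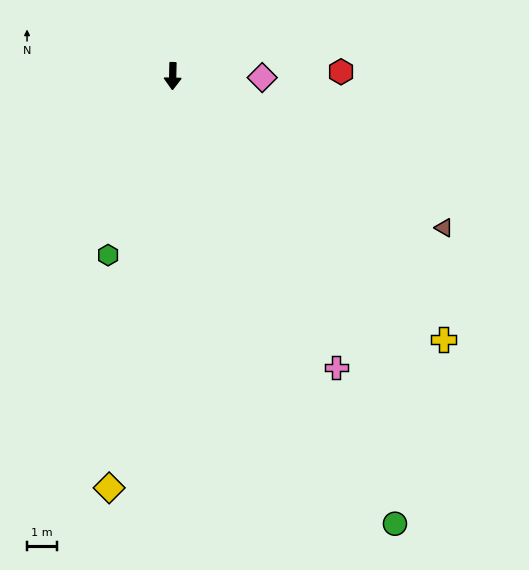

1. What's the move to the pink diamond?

turn left 90°, forward 3.0 m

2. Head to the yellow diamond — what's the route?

turn right 8°, forward 13.8 m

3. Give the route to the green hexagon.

turn right 19°, forward 6.3 m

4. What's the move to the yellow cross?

turn left 47°, forward 12.5 m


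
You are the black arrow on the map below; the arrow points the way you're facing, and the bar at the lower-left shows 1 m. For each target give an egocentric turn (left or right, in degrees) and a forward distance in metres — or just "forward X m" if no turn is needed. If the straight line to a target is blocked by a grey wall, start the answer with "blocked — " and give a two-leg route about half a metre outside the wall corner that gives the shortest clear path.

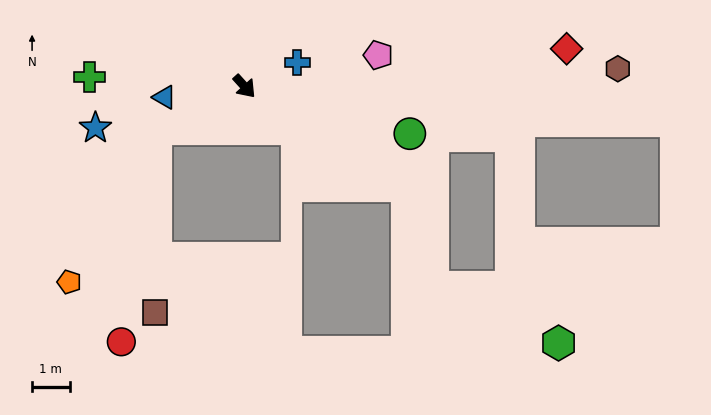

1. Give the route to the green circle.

turn left 32°, forward 4.6 m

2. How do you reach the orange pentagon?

blocked — turn right 106°, forward 2.6 m, then turn left 34°, forward 4.7 m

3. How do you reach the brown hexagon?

turn left 51°, forward 9.9 m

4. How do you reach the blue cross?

turn left 72°, forward 1.5 m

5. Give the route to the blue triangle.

turn right 124°, forward 2.1 m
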